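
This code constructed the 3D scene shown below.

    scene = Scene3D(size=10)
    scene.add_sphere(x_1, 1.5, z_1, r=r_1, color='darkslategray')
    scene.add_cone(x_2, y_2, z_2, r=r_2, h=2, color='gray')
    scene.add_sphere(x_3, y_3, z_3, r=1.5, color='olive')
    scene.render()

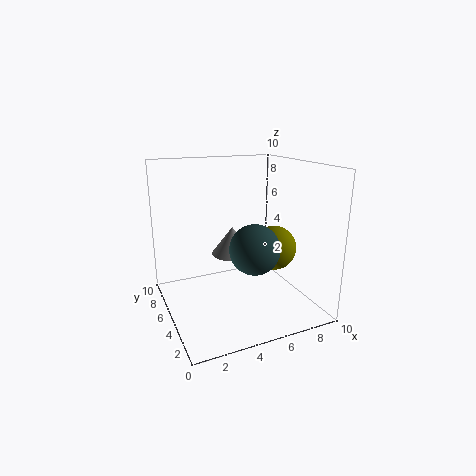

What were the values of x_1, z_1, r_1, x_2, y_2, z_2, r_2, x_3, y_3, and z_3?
x_1 = 4.5
z_1 = 5.5
r_1 = 1.5
x_2 = 5
y_2 = 6
z_2 = 3.5
r_2 = 1.5
x_3 = 7
y_3 = 3.5
z_3 = 4.5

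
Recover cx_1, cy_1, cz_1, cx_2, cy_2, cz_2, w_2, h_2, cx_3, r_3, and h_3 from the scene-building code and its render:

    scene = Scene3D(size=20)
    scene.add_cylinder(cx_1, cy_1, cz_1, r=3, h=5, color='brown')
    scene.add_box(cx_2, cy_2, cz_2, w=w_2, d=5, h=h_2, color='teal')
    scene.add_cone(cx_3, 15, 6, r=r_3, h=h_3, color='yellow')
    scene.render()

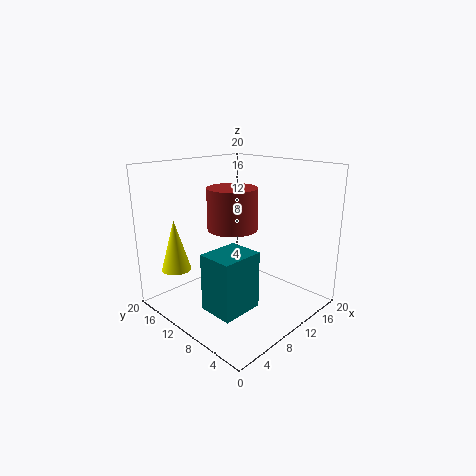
cx_1 = 6, cy_1 = 7, cz_1 = 13, cx_2 = 4, cy_2 = 6, cz_2 = 1, w_2 = 6, h_2 = 8, cx_3 = 3, r_3 = 2, h_3 = 7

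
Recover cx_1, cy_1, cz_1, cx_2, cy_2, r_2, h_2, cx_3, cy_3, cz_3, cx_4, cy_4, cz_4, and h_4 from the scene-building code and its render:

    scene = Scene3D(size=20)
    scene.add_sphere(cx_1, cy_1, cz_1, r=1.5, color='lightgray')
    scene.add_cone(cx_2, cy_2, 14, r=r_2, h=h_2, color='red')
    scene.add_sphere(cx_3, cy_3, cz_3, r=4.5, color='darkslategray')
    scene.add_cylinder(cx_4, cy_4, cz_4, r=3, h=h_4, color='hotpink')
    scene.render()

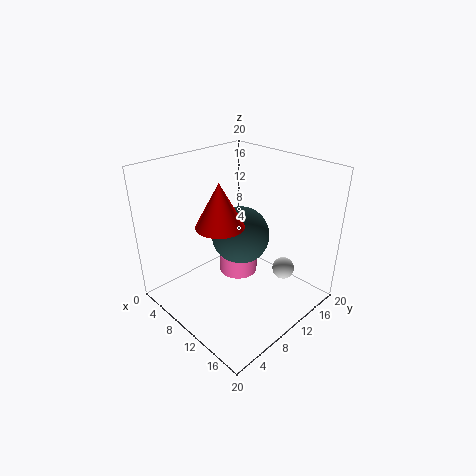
cx_1 = 15.5, cy_1 = 13.5, cz_1 = 6, cx_2 = 11.5, cy_2 = 5.5, r_2 = 3, h_2 = 5.5, cx_3 = 6.5, cy_3 = 14, cz_3 = 7.5, cx_4 = 6.5, cy_4 = 13.5, cz_4 = 1.5, h_4 = 3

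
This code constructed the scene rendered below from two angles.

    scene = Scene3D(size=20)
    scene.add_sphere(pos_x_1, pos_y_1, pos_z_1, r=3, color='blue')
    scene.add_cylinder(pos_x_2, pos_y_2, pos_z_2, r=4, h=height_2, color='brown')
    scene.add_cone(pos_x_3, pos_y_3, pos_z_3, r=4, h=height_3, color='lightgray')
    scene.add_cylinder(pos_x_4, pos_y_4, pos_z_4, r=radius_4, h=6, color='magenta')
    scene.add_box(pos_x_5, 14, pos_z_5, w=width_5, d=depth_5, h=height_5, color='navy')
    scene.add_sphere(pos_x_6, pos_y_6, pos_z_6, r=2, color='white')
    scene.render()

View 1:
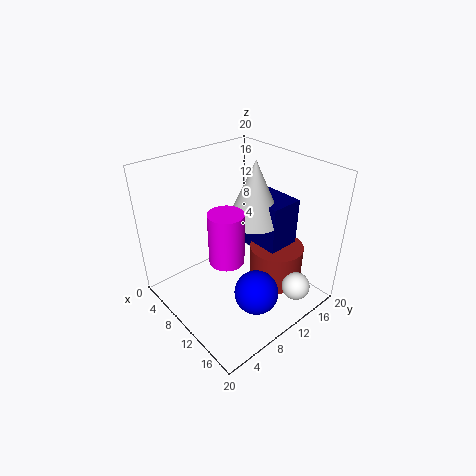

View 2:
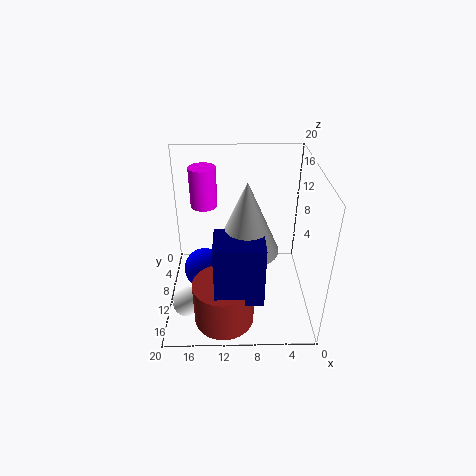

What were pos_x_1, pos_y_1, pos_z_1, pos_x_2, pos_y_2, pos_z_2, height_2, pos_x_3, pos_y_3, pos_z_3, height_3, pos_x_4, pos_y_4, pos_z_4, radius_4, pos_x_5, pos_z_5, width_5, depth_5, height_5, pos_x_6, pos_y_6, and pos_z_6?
pos_x_1 = 15, pos_y_1 = 9, pos_z_1 = 4, pos_x_2 = 12, pos_y_2 = 16, pos_z_2 = 1, height_2 = 6, pos_x_3 = 9, pos_y_3 = 14, pos_z_3 = 11, height_3 = 9, pos_x_4 = 15, pos_y_4 = 4, pos_z_4 = 12, radius_4 = 2, pos_x_5 = 7, pos_z_5 = 6, width_5 = 6, depth_5 = 5, height_5 = 8, pos_x_6 = 17, pos_y_6 = 15, pos_z_6 = 3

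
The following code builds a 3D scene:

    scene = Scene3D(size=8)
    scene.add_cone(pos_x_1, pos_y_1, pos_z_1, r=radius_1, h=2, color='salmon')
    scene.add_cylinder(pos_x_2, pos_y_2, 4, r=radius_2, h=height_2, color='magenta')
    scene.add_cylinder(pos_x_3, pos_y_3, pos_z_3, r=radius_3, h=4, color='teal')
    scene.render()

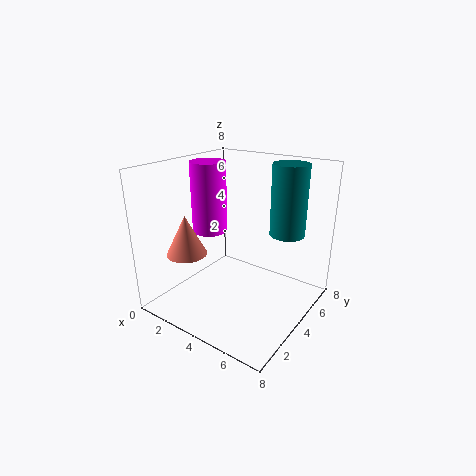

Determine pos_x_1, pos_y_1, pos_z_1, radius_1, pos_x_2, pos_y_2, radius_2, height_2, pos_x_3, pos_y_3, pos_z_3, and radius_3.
pos_x_1 = 3
pos_y_1 = 1
pos_z_1 = 4
radius_1 = 1
pos_x_2 = 2
pos_y_2 = 4
radius_2 = 1
height_2 = 4
pos_x_3 = 6
pos_y_3 = 6
pos_z_3 = 4
radius_3 = 1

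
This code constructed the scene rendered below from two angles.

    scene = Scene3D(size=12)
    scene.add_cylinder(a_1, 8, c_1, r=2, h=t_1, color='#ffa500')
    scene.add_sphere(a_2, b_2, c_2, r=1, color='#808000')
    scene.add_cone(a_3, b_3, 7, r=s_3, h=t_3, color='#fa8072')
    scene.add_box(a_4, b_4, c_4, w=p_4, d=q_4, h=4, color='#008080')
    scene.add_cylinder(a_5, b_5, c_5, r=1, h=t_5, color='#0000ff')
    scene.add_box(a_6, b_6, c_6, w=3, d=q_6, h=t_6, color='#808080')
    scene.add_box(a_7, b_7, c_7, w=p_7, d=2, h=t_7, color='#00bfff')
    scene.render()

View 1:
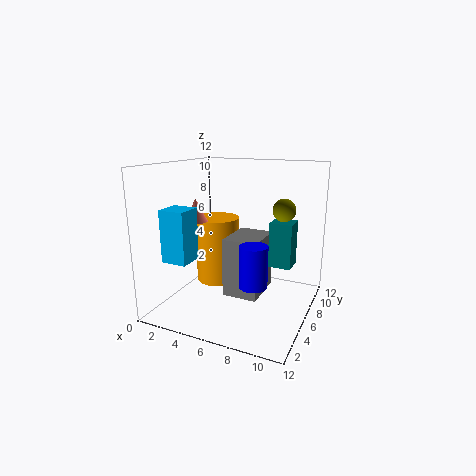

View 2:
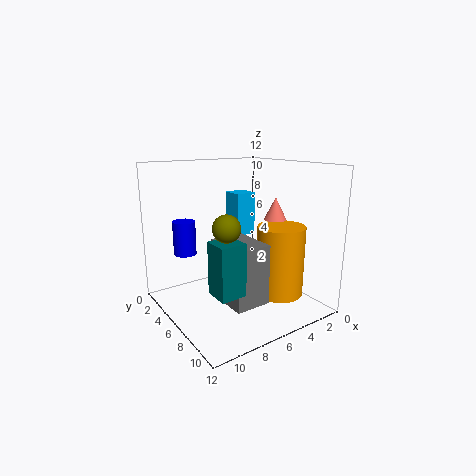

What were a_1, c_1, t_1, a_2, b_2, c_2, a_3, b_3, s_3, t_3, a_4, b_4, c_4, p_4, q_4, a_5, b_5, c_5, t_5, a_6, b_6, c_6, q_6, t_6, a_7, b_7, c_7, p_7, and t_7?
a_1 = 3
c_1 = 1
t_1 = 6
a_2 = 9
b_2 = 9
c_2 = 8
a_3 = 2
b_3 = 6
s_3 = 1
t_3 = 2
a_4 = 8
b_4 = 8
c_4 = 3
p_4 = 2
q_4 = 2
a_5 = 9
b_5 = 2
c_5 = 4
t_5 = 3
a_6 = 5
b_6 = 5
c_6 = 1
q_6 = 4
t_6 = 5
a_7 = 2
b_7 = 1
c_7 = 5
p_7 = 2
t_7 = 4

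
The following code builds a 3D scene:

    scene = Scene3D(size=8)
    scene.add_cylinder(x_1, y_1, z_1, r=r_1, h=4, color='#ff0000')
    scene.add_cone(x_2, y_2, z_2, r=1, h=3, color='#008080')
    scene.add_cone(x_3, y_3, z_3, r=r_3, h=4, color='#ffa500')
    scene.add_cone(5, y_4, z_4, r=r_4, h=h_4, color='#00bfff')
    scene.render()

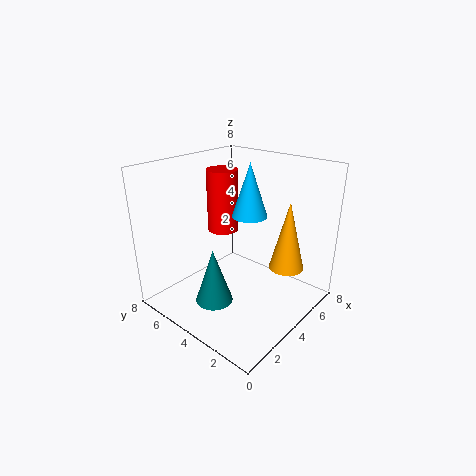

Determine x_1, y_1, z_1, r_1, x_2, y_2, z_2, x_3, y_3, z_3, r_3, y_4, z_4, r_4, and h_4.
x_1 = 6; y_1 = 7; z_1 = 3; r_1 = 1; x_2 = 2; y_2 = 4; z_2 = 1; x_3 = 6; y_3 = 2; z_3 = 2; r_3 = 1; y_4 = 4; z_4 = 5; r_4 = 1; h_4 = 3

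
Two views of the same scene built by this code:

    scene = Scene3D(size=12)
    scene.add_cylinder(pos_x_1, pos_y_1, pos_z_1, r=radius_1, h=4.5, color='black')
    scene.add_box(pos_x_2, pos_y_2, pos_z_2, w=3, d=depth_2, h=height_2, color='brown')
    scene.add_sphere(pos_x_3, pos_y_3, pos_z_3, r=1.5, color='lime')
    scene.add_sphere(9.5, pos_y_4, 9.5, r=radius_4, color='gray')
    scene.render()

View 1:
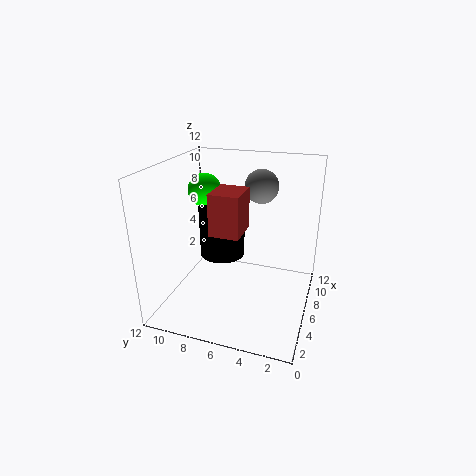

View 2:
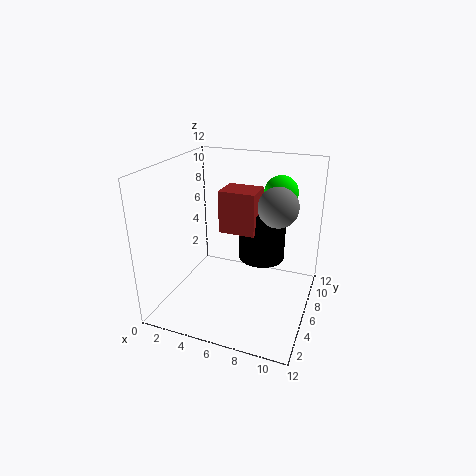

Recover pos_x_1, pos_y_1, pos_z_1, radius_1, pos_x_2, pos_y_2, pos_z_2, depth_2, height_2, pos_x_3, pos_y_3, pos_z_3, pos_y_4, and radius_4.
pos_x_1 = 7.5, pos_y_1 = 8, pos_z_1 = 3.5, radius_1 = 2, pos_x_2 = 4.5, pos_y_2 = 5.5, pos_z_2 = 6.5, depth_2 = 2.5, height_2 = 3.5, pos_x_3 = 8.5, pos_y_3 = 10, pos_z_3 = 9, pos_y_4 = 5, radius_4 = 1.5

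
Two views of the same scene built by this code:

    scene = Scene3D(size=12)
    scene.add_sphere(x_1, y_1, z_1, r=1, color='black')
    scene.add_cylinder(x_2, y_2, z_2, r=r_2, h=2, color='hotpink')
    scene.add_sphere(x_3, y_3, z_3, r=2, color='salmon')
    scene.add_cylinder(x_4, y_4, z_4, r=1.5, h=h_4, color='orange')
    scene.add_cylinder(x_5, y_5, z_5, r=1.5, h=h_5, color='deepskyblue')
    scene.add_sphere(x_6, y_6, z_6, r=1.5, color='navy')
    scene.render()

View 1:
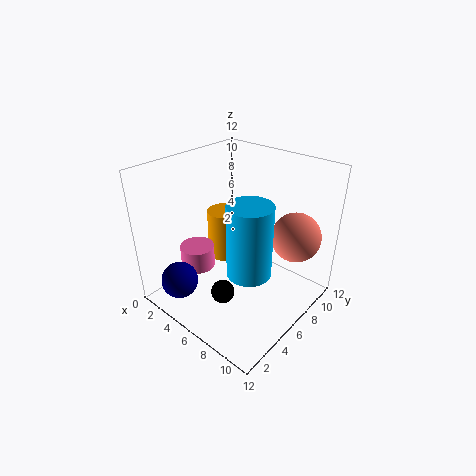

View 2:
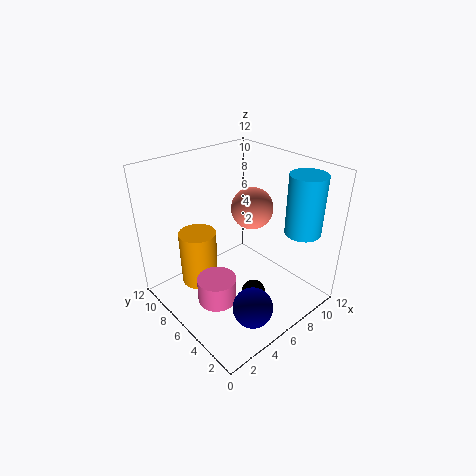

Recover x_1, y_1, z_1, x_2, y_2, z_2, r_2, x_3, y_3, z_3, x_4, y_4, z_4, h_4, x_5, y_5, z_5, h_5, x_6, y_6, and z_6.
x_1 = 6
y_1 = 4
z_1 = 1.5
x_2 = 2.5
y_2 = 4.5
z_2 = 2.5
r_2 = 1.5
x_3 = 10
y_3 = 8.5
z_3 = 6.5
x_4 = 3
y_4 = 7.5
z_4 = 2.5
h_4 = 4.5
x_5 = 10
y_5 = 2.5
z_5 = 6.5
h_5 = 5
x_6 = 3.5
y_6 = 1.5
z_6 = 3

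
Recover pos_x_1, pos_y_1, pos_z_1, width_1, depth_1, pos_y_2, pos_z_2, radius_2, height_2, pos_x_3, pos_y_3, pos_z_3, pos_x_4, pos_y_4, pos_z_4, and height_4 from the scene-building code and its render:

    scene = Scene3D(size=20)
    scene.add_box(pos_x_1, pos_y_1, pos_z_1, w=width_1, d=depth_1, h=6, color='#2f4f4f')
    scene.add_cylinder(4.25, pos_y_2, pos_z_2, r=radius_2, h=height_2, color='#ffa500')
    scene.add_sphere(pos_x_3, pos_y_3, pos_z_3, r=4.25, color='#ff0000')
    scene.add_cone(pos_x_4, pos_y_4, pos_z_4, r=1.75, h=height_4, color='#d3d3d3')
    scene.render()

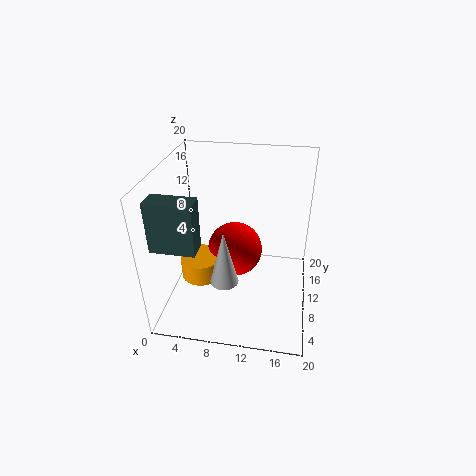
pos_x_1 = 1.75
pos_y_1 = 0.25
pos_z_1 = 13.5
width_1 = 5.25
depth_1 = 2.5
pos_y_2 = 10.5
pos_z_2 = 2.5
radius_2 = 3
height_2 = 3.25
pos_x_3 = 8.75
pos_y_3 = 14.25
pos_z_3 = 5
pos_x_4 = 9.5
pos_y_4 = 3.25
pos_z_4 = 8
height_4 = 7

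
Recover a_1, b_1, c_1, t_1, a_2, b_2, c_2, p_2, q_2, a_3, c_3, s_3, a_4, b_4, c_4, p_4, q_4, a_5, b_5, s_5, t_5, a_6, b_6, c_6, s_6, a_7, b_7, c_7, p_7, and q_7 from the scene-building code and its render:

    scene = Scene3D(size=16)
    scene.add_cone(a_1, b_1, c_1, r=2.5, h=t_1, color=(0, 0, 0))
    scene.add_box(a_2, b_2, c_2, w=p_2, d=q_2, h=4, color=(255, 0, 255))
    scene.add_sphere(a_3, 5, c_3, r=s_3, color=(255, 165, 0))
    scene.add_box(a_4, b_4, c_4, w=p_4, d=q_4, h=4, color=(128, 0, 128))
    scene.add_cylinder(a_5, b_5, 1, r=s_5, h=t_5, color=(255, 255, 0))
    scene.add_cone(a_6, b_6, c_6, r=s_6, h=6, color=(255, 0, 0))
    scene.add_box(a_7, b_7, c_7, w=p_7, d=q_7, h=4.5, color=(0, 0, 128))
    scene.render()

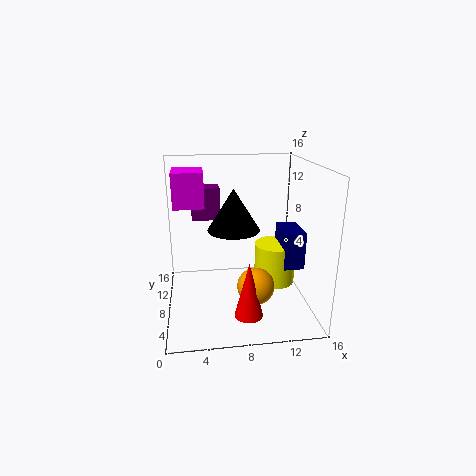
a_1 = 7
b_1 = 4
c_1 = 10.5
t_1 = 4
a_2 = 1
b_2 = 9.5
c_2 = 11
p_2 = 3.5
q_2 = 4
a_3 = 9.5
c_3 = 3.5
s_3 = 2
a_4 = 3
b_4 = 13
c_4 = 8.5
p_4 = 3.5
q_4 = 2.5
a_5 = 13
b_5 = 10.5
s_5 = 2.5
t_5 = 5
a_6 = 8.5
b_6 = 3.5
c_6 = 1
s_6 = 1.5
a_7 = 13.5
b_7 = 8
c_7 = 3.5
p_7 = 2.5
q_7 = 4.5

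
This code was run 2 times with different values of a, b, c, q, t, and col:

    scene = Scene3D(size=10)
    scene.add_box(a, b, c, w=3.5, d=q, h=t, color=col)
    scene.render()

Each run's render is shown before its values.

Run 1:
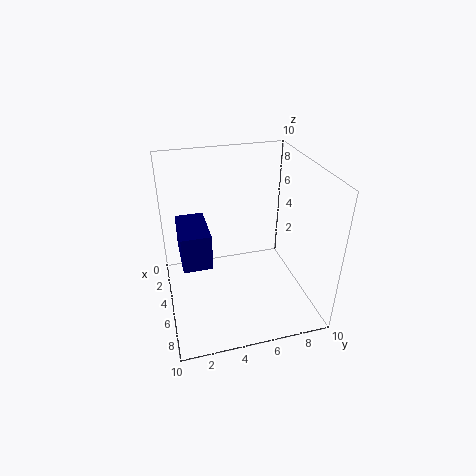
a = 2.5; b = 1; c = 3.5; q = 2; t = 2.5; col = 'navy'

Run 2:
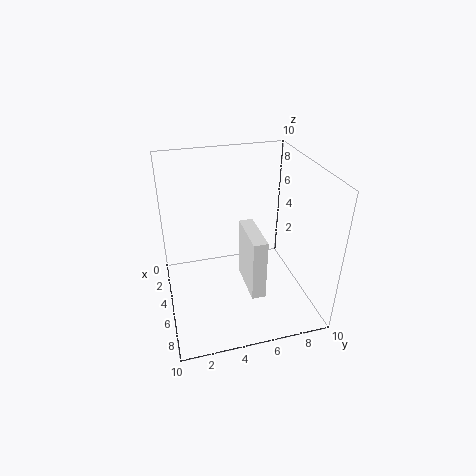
a = 3.5; b = 5.5; c = 1; q = 1; t = 4.5; col = 'white'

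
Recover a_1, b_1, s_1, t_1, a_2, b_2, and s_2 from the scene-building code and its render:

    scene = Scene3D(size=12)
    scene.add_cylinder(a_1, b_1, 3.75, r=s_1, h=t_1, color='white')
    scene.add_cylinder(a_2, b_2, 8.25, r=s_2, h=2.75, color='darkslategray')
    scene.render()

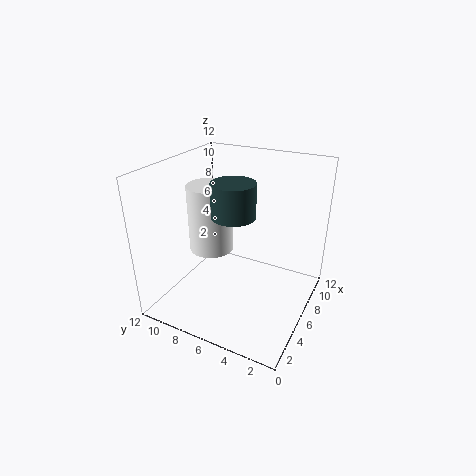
a_1 = 7; b_1 = 9.25; s_1 = 2; t_1 = 6; a_2 = 5.25; b_2 = 6; s_2 = 1.75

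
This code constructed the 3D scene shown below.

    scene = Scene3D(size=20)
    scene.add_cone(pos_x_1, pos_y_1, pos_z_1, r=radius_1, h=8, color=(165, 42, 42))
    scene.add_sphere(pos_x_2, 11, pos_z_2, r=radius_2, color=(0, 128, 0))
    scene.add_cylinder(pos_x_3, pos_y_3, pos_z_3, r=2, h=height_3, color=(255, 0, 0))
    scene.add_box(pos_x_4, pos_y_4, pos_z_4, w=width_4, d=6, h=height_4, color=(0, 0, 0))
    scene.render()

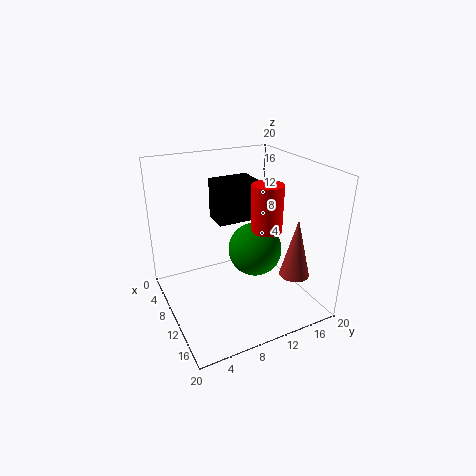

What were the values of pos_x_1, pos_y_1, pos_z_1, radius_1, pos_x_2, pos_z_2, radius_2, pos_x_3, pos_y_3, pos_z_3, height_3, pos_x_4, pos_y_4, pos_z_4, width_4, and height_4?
pos_x_1 = 16, pos_y_1 = 15.5, pos_z_1 = 6, radius_1 = 2, pos_x_2 = 13, pos_z_2 = 9.5, radius_2 = 3.5, pos_x_3 = 14, pos_y_3 = 12, pos_z_3 = 12.5, height_3 = 6, pos_x_4 = 3.5, pos_y_4 = 8.5, pos_z_4 = 11, width_4 = 4, height_4 = 6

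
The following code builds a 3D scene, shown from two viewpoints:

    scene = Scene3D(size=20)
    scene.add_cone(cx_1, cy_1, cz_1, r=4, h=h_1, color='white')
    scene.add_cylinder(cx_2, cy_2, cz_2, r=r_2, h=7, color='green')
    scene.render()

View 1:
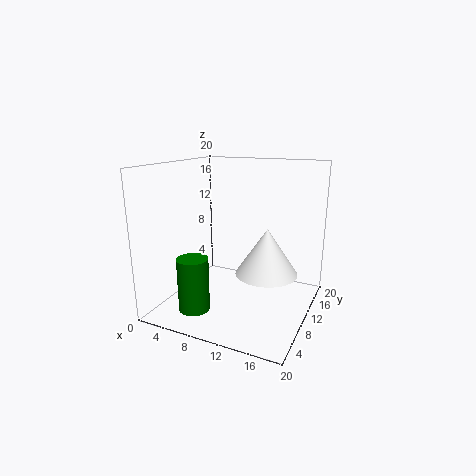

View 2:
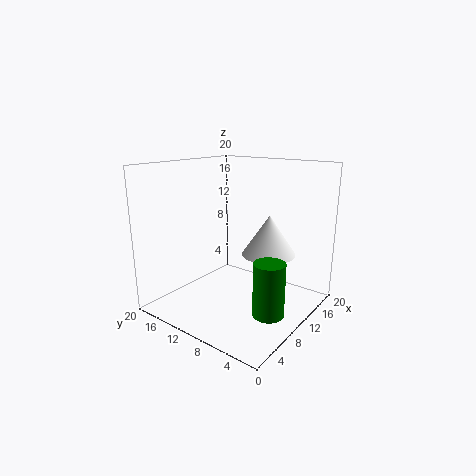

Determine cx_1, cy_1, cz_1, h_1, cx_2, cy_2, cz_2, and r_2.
cx_1 = 15
cy_1 = 8
cz_1 = 6.5
h_1 = 6
cx_2 = 7
cy_2 = 3
cz_2 = 2
r_2 = 2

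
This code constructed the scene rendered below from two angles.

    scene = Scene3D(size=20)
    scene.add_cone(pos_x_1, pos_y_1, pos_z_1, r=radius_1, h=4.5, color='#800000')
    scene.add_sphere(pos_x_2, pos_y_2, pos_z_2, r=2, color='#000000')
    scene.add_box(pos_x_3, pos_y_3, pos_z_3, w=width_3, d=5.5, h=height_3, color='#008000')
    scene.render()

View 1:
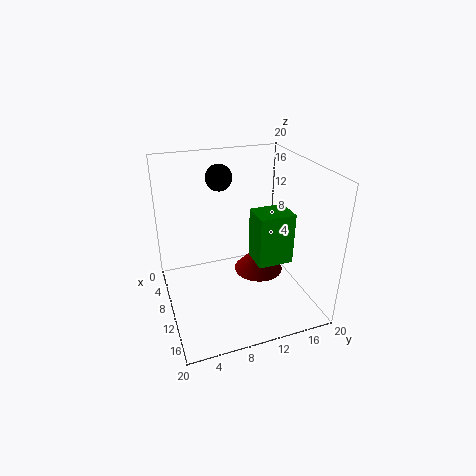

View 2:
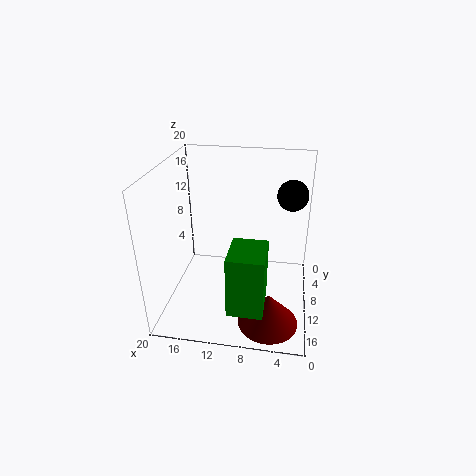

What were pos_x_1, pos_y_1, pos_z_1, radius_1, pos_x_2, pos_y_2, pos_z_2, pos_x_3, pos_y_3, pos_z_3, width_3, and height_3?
pos_x_1 = 5; pos_y_1 = 15.5; pos_z_1 = 0.5; radius_1 = 4; pos_x_2 = 3; pos_y_2 = 9.5; pos_z_2 = 16.5; pos_x_3 = 5.5; pos_y_3 = 13.5; pos_z_3 = 4; width_3 = 4.5; height_3 = 8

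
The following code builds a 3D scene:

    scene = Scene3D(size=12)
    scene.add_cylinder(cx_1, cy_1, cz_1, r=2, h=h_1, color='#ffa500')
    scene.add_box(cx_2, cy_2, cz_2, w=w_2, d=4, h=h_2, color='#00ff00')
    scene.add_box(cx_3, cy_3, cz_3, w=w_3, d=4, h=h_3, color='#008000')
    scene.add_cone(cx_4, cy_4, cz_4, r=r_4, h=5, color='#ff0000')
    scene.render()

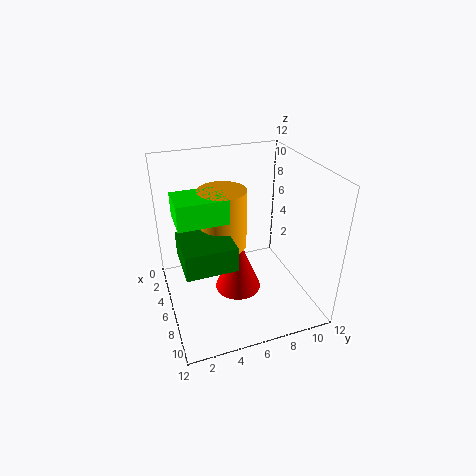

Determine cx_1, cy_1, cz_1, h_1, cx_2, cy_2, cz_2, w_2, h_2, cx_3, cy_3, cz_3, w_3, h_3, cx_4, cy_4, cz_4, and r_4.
cx_1 = 5, cy_1 = 5, cz_1 = 5, h_1 = 5, cx_2 = 4, cy_2 = 1, cz_2 = 8, w_2 = 3, h_2 = 2, cx_3 = 5, cy_3 = 1, cz_3 = 5, w_3 = 4, h_3 = 2, cx_4 = 6, cy_4 = 6, cz_4 = 1, r_4 = 2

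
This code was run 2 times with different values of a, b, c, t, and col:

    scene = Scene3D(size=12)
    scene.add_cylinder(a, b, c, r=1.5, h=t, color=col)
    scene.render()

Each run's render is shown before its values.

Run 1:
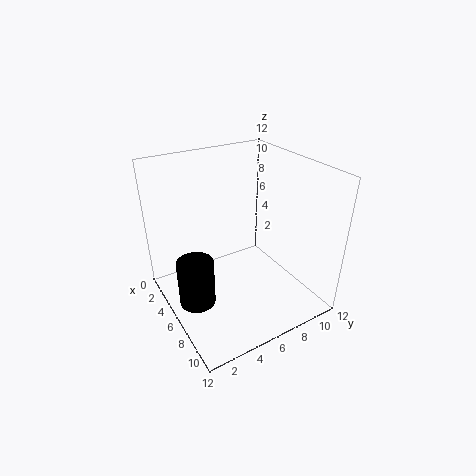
a = 6; b = 2; c = 1; t = 4; col = 'black'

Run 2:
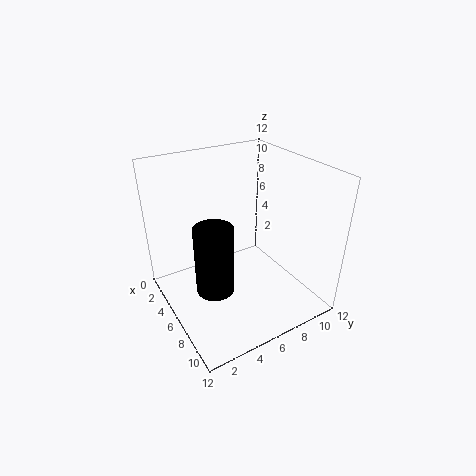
a = 7.5; b = 3; c = 3; t = 5.5; col = 'black'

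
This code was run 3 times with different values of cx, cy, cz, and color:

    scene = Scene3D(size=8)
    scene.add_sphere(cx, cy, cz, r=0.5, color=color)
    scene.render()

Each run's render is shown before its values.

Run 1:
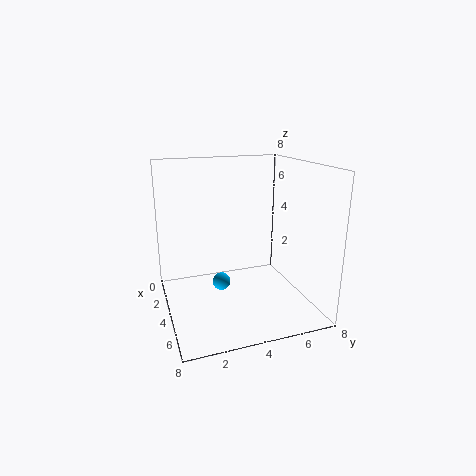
cx = 4; cy = 3; cz = 1.5; color = 'deepskyblue'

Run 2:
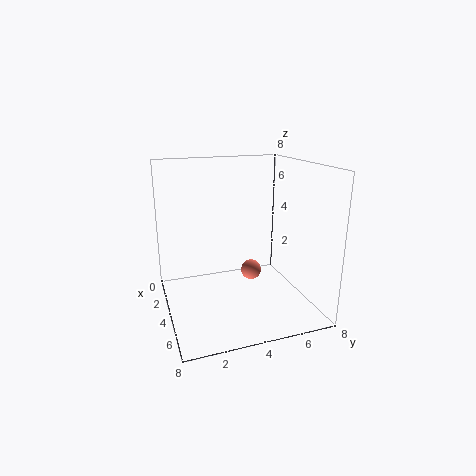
cx = 6; cy = 4; cz = 3; color = 'salmon'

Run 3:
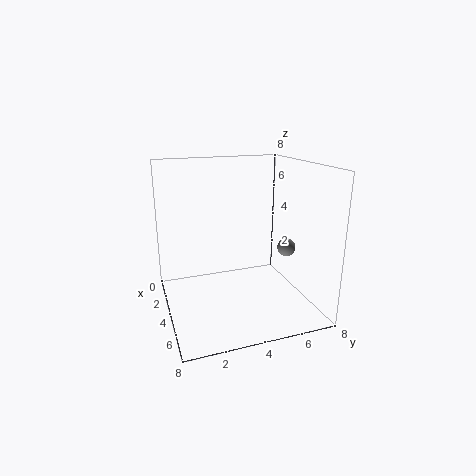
cx = 5; cy = 6.5; cz = 3.5; color = 'gray'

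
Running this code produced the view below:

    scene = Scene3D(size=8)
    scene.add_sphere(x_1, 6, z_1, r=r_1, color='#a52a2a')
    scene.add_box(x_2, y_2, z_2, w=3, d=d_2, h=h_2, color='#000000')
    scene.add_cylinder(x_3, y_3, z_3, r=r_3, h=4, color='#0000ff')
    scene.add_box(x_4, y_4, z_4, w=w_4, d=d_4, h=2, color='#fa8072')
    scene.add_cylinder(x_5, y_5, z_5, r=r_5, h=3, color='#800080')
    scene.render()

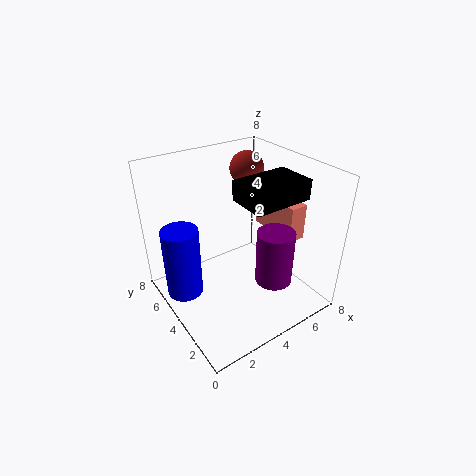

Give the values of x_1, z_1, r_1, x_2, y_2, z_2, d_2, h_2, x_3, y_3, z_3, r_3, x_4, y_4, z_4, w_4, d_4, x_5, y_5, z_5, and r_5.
x_1 = 6, z_1 = 7, r_1 = 1, x_2 = 3, y_2 = 1, z_2 = 7, d_2 = 2, h_2 = 1, x_3 = 1, y_3 = 5, z_3 = 1, r_3 = 1, x_4 = 6, y_4 = 2, z_4 = 4, w_4 = 1, d_4 = 3, x_5 = 5, y_5 = 2, z_5 = 2, r_5 = 1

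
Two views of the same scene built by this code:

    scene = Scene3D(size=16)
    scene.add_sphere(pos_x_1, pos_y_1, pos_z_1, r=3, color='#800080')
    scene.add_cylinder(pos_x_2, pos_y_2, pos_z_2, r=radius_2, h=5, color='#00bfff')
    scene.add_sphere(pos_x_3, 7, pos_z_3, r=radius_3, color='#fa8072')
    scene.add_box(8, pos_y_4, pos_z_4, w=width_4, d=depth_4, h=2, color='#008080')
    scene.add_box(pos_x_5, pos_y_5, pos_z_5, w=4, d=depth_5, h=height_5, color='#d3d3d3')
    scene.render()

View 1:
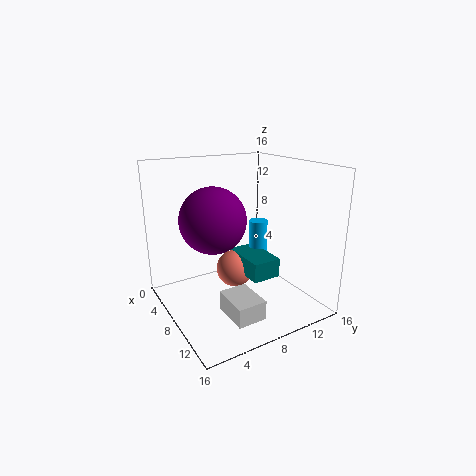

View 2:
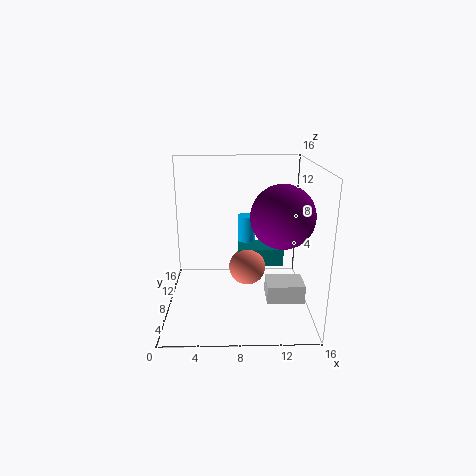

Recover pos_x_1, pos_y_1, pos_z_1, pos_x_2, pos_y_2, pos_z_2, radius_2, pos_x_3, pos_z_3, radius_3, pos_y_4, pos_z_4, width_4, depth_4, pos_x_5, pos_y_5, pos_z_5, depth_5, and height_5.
pos_x_1 = 12
pos_y_1 = 3
pos_z_1 = 12
pos_x_2 = 9
pos_y_2 = 10
pos_z_2 = 5
radius_2 = 1
pos_x_3 = 9
pos_z_3 = 5
radius_3 = 2
pos_y_4 = 7
pos_z_4 = 5
width_4 = 5
depth_4 = 3
pos_x_5 = 11
pos_y_5 = 4
pos_z_5 = 2
depth_5 = 3
height_5 = 2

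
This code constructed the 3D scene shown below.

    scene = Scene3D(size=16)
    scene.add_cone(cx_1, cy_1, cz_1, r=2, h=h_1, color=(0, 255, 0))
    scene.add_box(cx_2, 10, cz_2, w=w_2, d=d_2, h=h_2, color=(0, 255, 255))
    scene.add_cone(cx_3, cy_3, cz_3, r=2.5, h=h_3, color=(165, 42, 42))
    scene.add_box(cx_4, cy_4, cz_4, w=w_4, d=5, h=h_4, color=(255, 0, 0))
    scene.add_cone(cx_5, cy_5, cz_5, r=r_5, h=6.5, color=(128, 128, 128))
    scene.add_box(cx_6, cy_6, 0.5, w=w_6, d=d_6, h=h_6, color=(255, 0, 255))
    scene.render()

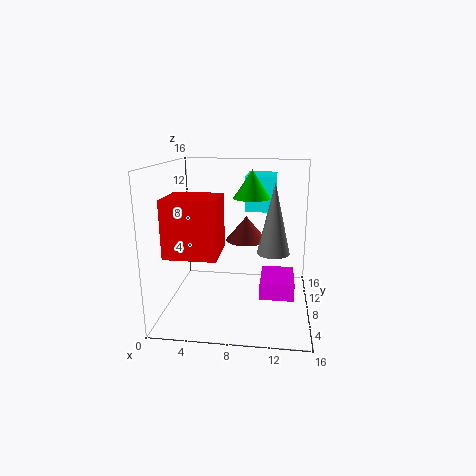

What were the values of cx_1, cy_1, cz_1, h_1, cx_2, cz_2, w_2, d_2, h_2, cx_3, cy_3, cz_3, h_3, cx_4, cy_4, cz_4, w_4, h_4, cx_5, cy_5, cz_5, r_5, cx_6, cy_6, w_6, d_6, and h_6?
cx_1 = 9.5, cy_1 = 8, cz_1 = 12.5, h_1 = 3, cx_2 = 8.5, cz_2 = 10.5, w_2 = 3.5, d_2 = 5.5, h_2 = 4, cx_3 = 8.5, cy_3 = 12, cz_3 = 6.5, h_3 = 3, cx_4 = 1, cy_4 = 3, cz_4 = 7, w_4 = 5.5, h_4 = 6, cx_5 = 12, cy_5 = 2.5, cz_5 = 8.5, r_5 = 1.5, cx_6 = 10.5, cy_6 = 8, w_6 = 4, d_6 = 5.5, h_6 = 2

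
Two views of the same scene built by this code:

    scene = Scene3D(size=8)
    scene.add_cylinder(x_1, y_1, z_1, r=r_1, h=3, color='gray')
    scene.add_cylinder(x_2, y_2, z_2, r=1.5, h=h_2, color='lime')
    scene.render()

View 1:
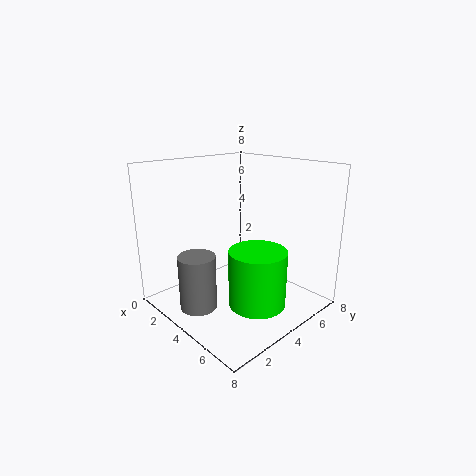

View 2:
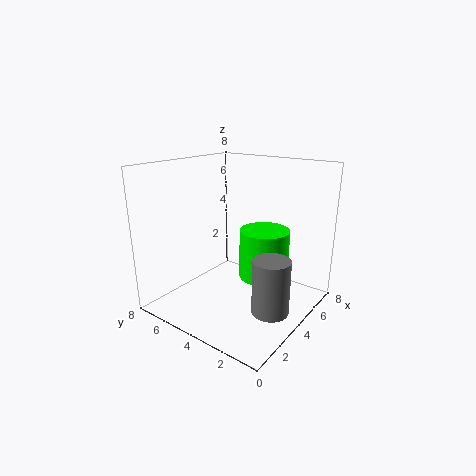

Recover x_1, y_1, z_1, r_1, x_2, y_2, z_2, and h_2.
x_1 = 3.5; y_1 = 1.5; z_1 = 0.5; r_1 = 1; x_2 = 6; y_2 = 3.5; z_2 = 1; h_2 = 3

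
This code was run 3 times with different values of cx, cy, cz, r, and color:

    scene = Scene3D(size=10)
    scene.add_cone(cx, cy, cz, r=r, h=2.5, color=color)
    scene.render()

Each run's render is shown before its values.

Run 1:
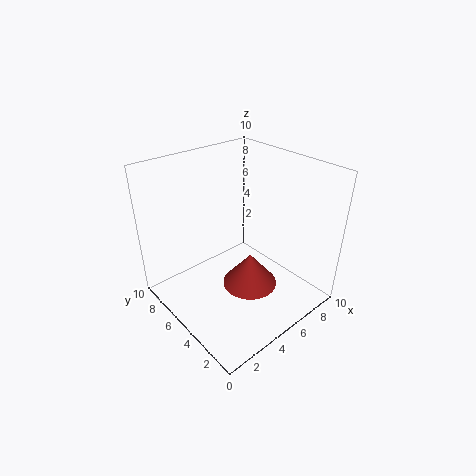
cx = 5.75; cy = 4.5; cz = 1; r = 2; color = 'brown'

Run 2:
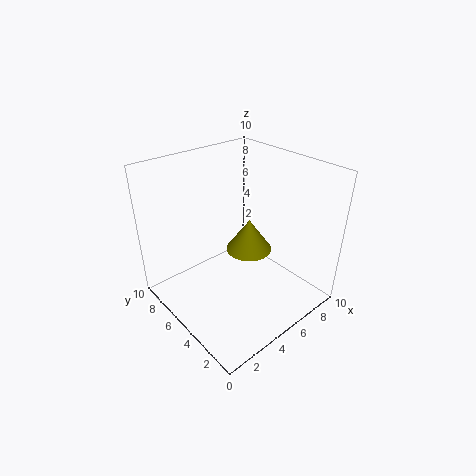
cx = 7; cy = 6; cz = 2.75; r = 1.75; color = 'olive'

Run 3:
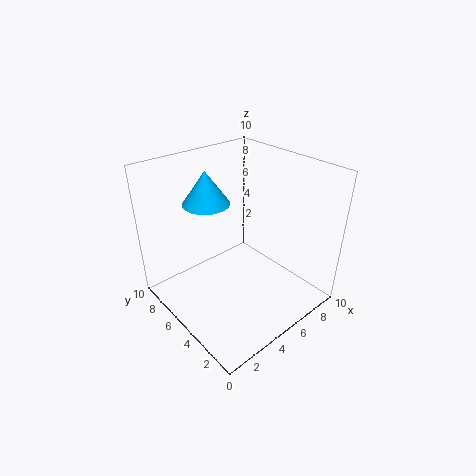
cx = 4.75; cy = 8.25; cz = 6.5; r = 1.75; color = 'deepskyblue'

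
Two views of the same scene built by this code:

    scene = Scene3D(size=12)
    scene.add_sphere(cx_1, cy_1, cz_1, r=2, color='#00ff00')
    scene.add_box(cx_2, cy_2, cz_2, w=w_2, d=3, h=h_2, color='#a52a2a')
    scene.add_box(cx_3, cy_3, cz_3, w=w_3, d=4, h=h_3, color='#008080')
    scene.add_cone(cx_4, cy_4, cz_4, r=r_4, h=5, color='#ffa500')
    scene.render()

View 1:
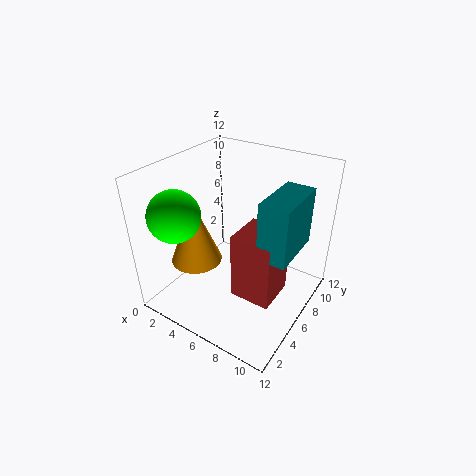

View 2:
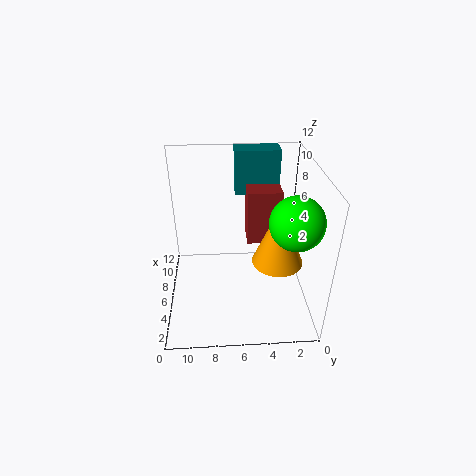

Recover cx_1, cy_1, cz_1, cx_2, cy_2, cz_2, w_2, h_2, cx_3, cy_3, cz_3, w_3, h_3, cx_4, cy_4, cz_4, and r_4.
cx_1 = 3
cy_1 = 2
cz_1 = 9
cx_2 = 8
cy_2 = 2
cz_2 = 4
w_2 = 3
h_2 = 5
cx_3 = 10
cy_3 = 2
cz_3 = 8
w_3 = 2
h_3 = 4
cx_4 = 4
cy_4 = 3
cz_4 = 5
r_4 = 2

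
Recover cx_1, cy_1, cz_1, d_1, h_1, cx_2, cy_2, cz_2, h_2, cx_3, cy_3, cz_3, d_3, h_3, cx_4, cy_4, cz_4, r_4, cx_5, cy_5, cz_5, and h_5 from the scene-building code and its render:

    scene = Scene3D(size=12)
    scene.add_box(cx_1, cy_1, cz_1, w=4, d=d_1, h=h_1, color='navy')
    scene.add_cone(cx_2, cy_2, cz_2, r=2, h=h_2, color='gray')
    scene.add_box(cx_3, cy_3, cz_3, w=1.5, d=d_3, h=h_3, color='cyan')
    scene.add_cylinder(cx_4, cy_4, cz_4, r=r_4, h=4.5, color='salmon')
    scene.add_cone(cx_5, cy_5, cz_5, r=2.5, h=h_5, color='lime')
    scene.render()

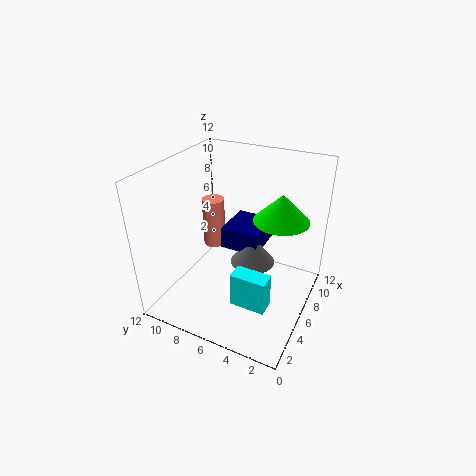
cx_1 = 7.5
cy_1 = 5
cz_1 = 3.5
d_1 = 3.5
h_1 = 2
cx_2 = 8
cy_2 = 5.5
cz_2 = 2.5
h_2 = 2.5
cx_3 = 3.5
cy_3 = 2.5
cz_3 = 1
d_3 = 3
h_3 = 3
cx_4 = 8
cy_4 = 9.5
cz_4 = 3.5
r_4 = 1
cx_5 = 9.5
cy_5 = 3.5
cz_5 = 6.5
h_5 = 2.5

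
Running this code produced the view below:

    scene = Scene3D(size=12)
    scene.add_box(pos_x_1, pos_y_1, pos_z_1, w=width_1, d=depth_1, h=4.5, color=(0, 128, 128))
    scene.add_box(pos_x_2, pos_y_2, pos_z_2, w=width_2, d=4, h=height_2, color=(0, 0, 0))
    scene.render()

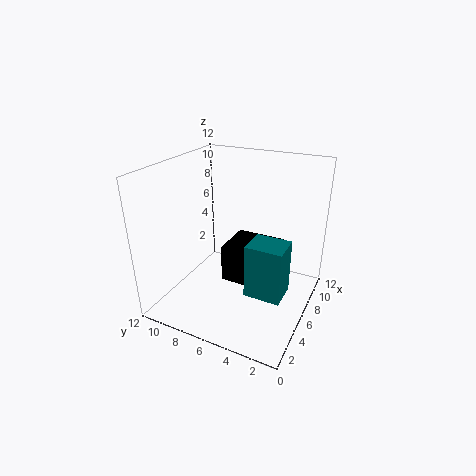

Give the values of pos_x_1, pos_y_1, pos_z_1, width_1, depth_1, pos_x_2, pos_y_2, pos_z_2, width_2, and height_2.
pos_x_1 = 4; pos_y_1 = 1.5; pos_z_1 = 2; width_1 = 2.5; depth_1 = 3; pos_x_2 = 4; pos_y_2 = 2.5; pos_z_2 = 3; width_2 = 3.5; height_2 = 3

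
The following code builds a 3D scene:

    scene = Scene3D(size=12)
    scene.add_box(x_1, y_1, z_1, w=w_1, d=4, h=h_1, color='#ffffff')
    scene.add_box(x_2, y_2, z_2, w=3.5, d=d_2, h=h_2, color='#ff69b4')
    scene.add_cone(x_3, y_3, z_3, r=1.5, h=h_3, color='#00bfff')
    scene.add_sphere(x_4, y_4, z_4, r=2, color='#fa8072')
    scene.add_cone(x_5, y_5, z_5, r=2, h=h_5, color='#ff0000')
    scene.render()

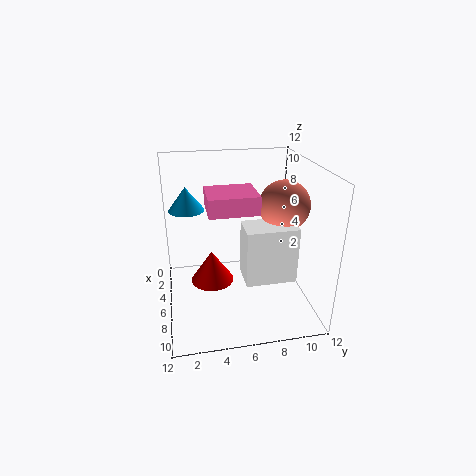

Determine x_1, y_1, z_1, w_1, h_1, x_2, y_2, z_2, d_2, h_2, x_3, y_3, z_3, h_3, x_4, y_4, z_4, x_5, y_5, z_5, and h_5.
x_1 = 7, y_1 = 6, z_1 = 3.5, w_1 = 2.5, h_1 = 4.5, x_2 = 4, y_2 = 3.5, z_2 = 8.5, d_2 = 4, h_2 = 1.5, x_3 = 4, y_3 = 2, z_3 = 8, h_3 = 2, x_4 = 7, y_4 = 9.5, z_4 = 9, x_5 = 3.5, y_5 = 4, z_5 = 0.5, h_5 = 3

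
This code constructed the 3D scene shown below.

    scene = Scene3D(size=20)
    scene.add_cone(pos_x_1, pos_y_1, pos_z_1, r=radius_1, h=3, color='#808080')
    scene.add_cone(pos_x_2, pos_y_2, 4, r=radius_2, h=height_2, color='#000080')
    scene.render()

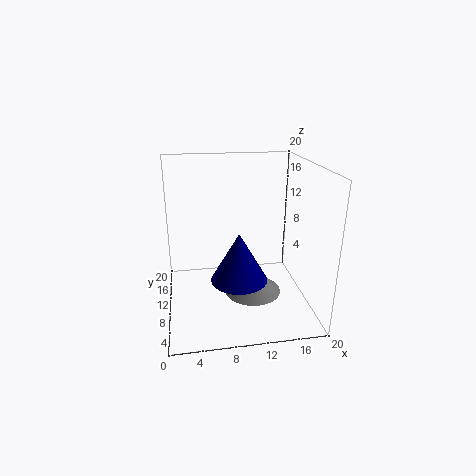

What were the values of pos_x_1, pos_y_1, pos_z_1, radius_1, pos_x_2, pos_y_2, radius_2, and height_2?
pos_x_1 = 12
pos_y_1 = 9
pos_z_1 = 2
radius_1 = 4
pos_x_2 = 10
pos_y_2 = 9
radius_2 = 4
height_2 = 7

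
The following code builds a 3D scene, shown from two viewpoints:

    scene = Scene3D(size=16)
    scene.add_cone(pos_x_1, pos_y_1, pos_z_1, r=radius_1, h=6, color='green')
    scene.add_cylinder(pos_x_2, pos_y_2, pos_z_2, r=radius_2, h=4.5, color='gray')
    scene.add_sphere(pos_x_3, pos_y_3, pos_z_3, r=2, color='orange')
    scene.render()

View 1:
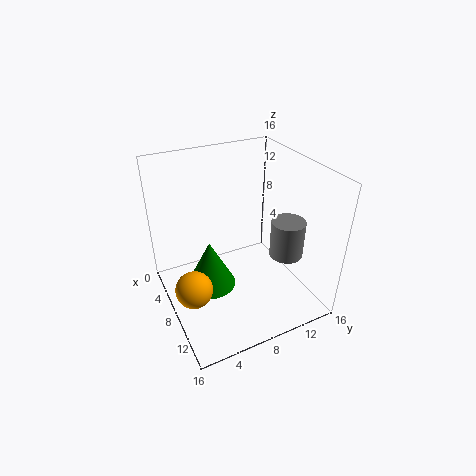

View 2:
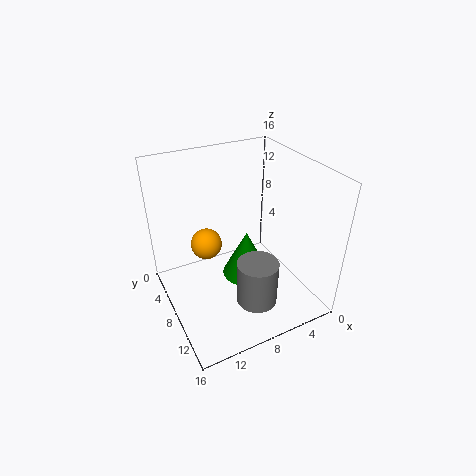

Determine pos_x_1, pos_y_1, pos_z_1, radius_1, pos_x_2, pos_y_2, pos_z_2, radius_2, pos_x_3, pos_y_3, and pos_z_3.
pos_x_1 = 5.5; pos_y_1 = 5.5; pos_z_1 = 0.5; radius_1 = 3; pos_x_2 = 9; pos_y_2 = 14; pos_z_2 = 4.5; radius_2 = 2; pos_x_3 = 9.5; pos_y_3 = 2; pos_z_3 = 4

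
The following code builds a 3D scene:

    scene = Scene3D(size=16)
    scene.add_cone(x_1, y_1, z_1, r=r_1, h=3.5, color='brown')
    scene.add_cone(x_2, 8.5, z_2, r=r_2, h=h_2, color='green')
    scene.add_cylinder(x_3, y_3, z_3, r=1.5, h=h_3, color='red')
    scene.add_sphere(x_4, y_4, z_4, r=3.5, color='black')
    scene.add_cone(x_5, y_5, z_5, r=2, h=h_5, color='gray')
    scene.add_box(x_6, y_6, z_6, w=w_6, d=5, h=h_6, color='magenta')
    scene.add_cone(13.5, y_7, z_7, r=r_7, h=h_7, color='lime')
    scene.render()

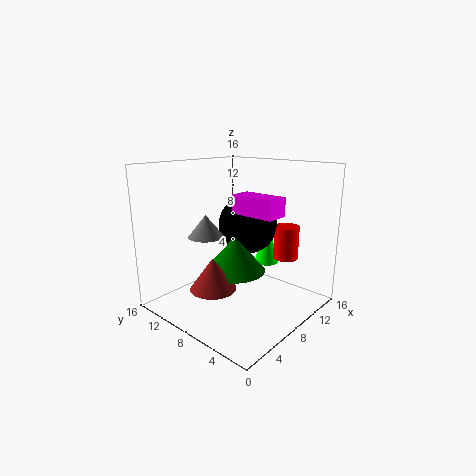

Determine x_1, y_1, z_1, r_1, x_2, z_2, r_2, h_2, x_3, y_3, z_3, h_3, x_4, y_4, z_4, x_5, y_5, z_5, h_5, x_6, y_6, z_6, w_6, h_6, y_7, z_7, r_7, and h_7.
x_1 = 4.5; y_1 = 8.5; z_1 = 3; r_1 = 2.5; x_2 = 8; z_2 = 4; r_2 = 3.5; h_2 = 4; x_3 = 14; y_3 = 5.5; z_3 = 4.5; h_3 = 4; x_4 = 11.5; y_4 = 9.5; z_4 = 8.5; x_5 = 6; y_5 = 11; z_5 = 8; h_5 = 2.5; x_6 = 7; y_6 = 3; z_6 = 11; w_6 = 2.5; h_6 = 2; y_7 = 8; z_7 = 3.5; r_7 = 1.5; h_7 = 5.5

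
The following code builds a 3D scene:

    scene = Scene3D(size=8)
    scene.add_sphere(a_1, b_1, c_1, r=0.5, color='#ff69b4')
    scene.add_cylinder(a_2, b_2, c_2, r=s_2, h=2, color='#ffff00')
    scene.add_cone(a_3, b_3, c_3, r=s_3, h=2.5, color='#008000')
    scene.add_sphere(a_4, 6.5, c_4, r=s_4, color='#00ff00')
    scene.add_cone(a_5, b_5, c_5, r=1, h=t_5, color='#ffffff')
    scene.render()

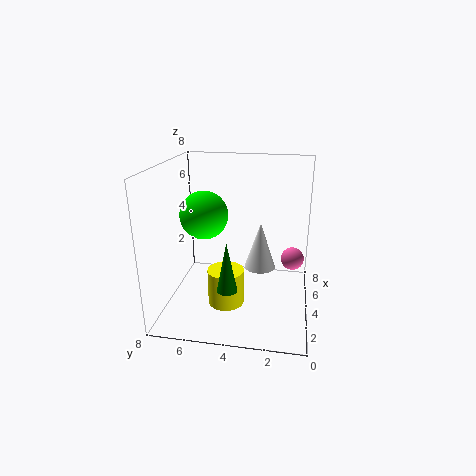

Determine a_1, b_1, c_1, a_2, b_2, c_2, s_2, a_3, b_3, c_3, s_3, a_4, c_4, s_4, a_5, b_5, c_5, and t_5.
a_1 = 1, b_1 = 1, c_1 = 4.5, a_2 = 3, b_2 = 4.5, c_2 = 0.5, s_2 = 1, a_3 = 1, b_3 = 4, c_3 = 2.5, s_3 = 0.5, a_4 = 6, c_4 = 4.5, s_4 = 1.5, a_5 = 6.5, b_5 = 3, c_5 = 1, t_5 = 3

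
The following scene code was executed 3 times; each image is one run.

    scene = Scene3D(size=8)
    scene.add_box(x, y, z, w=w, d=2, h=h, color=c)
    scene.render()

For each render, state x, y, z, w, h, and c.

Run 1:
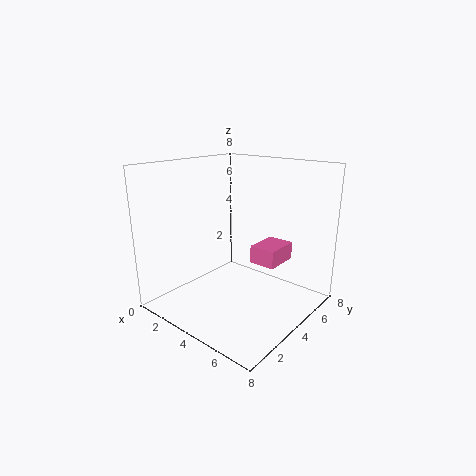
x = 4.5; y = 4.5; z = 2.5; w = 1.5; h = 1; c = 'hotpink'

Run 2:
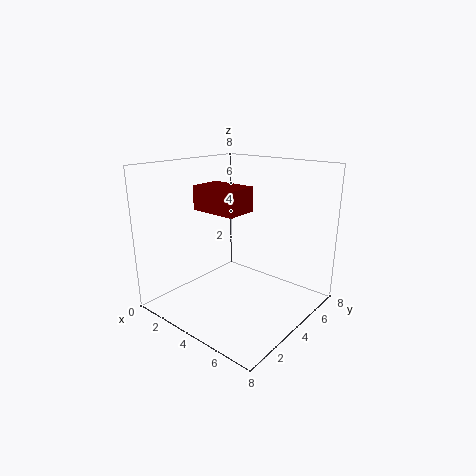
x = 0.5; y = 4; z = 5; w = 3; h = 1.5; c = 'maroon'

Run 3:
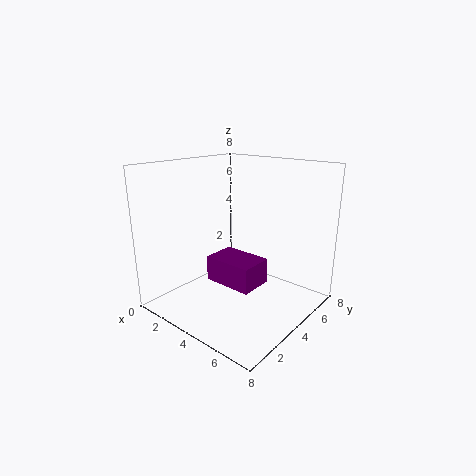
x = 2; y = 3.5; z = 1; w = 3; h = 1.5; c = 'purple'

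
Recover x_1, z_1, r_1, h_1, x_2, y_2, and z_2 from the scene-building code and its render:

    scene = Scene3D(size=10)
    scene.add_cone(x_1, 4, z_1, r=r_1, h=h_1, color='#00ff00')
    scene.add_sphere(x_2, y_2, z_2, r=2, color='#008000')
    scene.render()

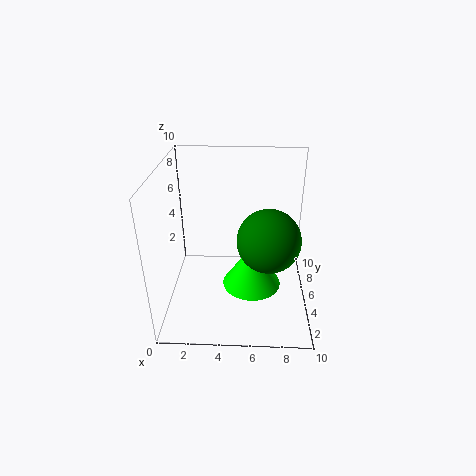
x_1 = 6, z_1 = 2, r_1 = 2, h_1 = 3, x_2 = 7, y_2 = 3, z_2 = 6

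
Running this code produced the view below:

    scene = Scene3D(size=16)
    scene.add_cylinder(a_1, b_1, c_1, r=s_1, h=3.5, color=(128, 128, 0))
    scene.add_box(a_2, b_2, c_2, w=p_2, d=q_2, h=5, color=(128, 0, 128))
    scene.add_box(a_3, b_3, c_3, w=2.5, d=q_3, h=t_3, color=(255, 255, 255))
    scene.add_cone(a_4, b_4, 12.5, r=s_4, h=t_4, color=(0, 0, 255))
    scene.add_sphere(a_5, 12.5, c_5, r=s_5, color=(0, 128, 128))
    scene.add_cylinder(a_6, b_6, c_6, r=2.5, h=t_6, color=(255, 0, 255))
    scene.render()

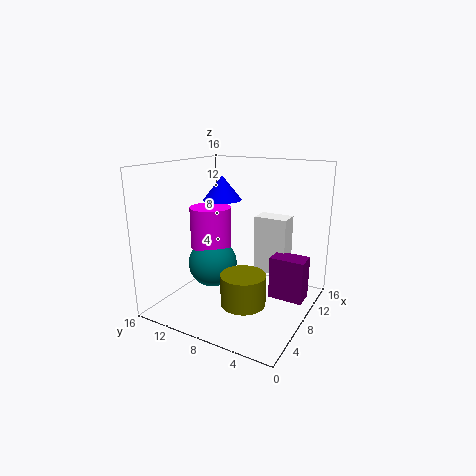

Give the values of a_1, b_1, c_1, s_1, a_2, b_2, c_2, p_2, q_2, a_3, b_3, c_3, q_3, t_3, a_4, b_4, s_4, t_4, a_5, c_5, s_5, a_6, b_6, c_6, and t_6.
a_1 = 6.5
b_1 = 6.5
c_1 = 1
s_1 = 2.5
a_2 = 10
b_2 = 1
c_2 = 0.5
p_2 = 2.5
q_2 = 4
a_3 = 12
b_3 = 4
c_3 = 2.5
q_3 = 4
t_3 = 7
a_4 = 6.5
b_4 = 9
s_4 = 2
t_4 = 2.5
a_5 = 9.5
c_5 = 3.5
s_5 = 3
a_6 = 10
b_6 = 13
c_6 = 5.5
t_6 = 5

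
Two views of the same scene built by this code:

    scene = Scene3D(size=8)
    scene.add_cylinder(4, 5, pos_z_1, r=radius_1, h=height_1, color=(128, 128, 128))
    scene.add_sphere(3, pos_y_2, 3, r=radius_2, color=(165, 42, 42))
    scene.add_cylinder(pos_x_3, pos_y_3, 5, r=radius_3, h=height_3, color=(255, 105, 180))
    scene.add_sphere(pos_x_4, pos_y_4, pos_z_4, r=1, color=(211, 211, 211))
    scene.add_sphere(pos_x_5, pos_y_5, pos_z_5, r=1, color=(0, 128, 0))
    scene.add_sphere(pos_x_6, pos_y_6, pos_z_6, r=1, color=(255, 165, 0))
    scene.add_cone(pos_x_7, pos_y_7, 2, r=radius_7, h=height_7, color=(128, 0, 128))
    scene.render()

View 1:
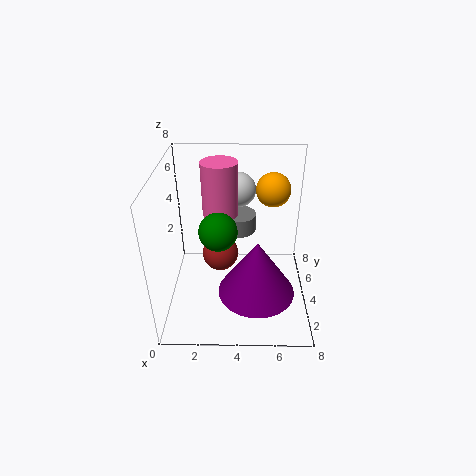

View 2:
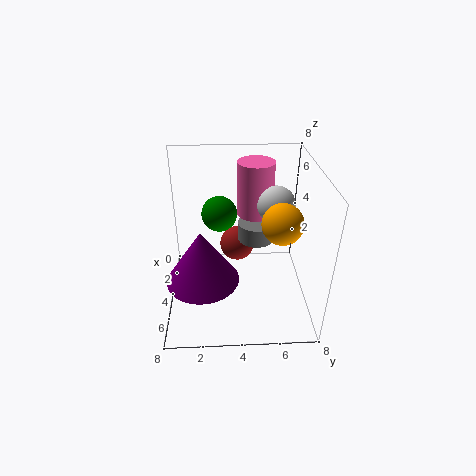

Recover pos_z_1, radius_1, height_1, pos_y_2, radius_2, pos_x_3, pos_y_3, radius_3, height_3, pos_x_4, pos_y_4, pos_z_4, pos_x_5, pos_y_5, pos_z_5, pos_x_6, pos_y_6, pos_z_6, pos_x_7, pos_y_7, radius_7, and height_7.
pos_z_1 = 4; radius_1 = 1; height_1 = 1; pos_y_2 = 4; radius_2 = 1; pos_x_3 = 3; pos_y_3 = 5; radius_3 = 1; height_3 = 3; pos_x_4 = 4; pos_y_4 = 6; pos_z_4 = 6; pos_x_5 = 3; pos_y_5 = 3; pos_z_5 = 5; pos_x_6 = 6; pos_y_6 = 6; pos_z_6 = 6; pos_x_7 = 5; pos_y_7 = 2; radius_7 = 2; height_7 = 3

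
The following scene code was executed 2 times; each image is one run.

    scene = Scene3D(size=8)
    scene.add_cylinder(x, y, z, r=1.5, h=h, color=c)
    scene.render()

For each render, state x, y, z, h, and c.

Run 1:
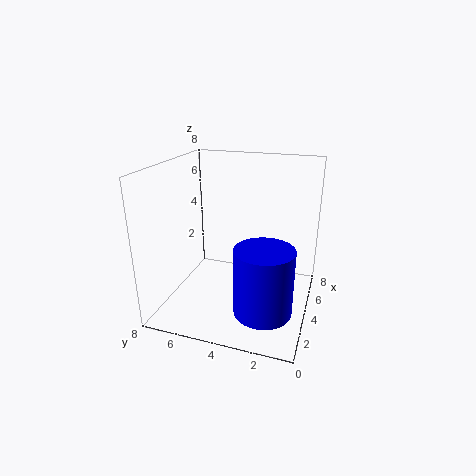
x = 2
y = 2
z = 1
h = 3.5
c = 'blue'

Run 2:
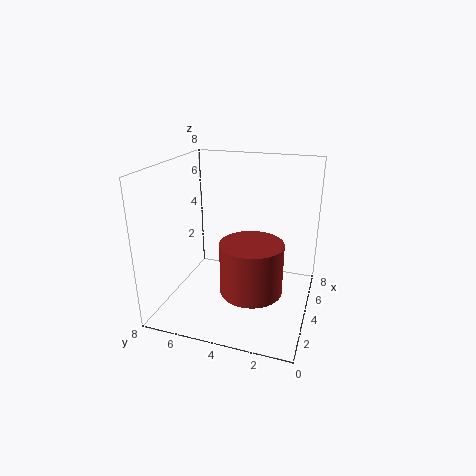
x = 1.5
y = 2.5
z = 2.5
h = 2.5
c = 'brown'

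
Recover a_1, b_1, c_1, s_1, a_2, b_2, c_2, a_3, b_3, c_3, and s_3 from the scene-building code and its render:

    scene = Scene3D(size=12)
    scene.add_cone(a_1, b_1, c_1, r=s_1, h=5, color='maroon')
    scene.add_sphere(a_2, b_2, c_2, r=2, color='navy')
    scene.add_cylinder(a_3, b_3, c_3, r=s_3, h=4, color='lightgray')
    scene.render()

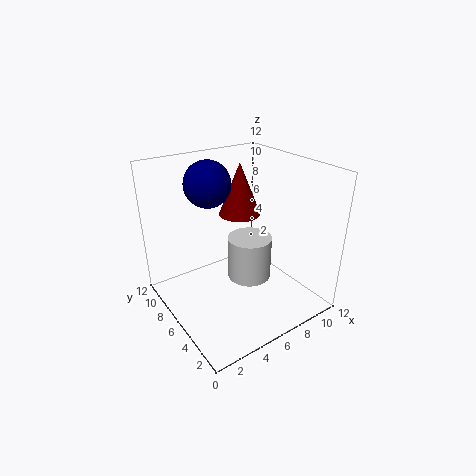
a_1 = 9
b_1 = 10
c_1 = 6
s_1 = 2
a_2 = 5
b_2 = 9
c_2 = 10
a_3 = 8
b_3 = 7
c_3 = 1
s_3 = 2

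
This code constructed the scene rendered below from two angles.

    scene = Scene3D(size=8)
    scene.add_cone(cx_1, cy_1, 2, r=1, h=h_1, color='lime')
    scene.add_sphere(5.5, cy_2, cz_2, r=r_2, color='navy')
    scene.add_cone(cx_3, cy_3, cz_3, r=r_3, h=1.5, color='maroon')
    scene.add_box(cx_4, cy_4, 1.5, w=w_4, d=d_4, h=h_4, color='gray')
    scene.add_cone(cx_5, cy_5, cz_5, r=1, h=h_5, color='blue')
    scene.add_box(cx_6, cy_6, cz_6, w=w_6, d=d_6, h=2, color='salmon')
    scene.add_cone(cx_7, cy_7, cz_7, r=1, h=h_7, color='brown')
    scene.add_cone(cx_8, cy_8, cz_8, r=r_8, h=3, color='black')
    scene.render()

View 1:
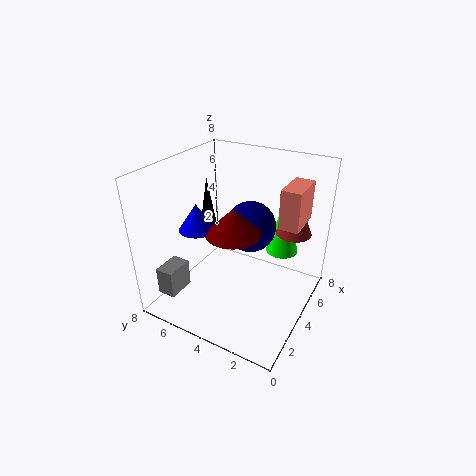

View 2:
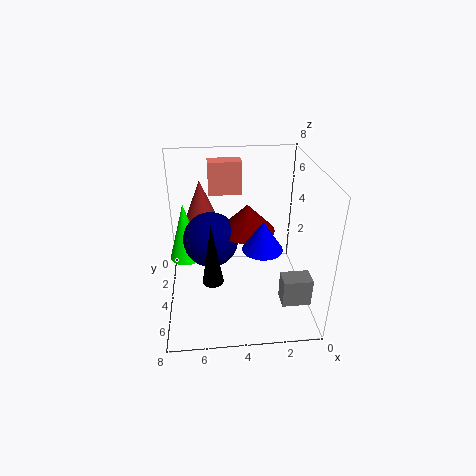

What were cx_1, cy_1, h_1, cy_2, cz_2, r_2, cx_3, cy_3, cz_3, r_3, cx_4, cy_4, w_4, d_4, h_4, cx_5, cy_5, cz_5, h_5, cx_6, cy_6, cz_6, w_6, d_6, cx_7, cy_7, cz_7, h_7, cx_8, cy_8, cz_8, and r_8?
cx_1 = 7
cy_1 = 2.5
h_1 = 3.5
cy_2 = 4
cz_2 = 4
r_2 = 1.5
cx_3 = 3.5
cy_3 = 4
cz_3 = 4.5
r_3 = 1.5
cx_4 = 0.5
cy_4 = 6
w_4 = 1.5
d_4 = 1
h_4 = 1.5
cx_5 = 3
cy_5 = 6
cz_5 = 4.5
h_5 = 1.5
cx_6 = 3.5
cy_6 = 0.5
cz_6 = 5.5
w_6 = 2
d_6 = 1
cx_7 = 6
cy_7 = 1.5
cz_7 = 4
h_7 = 2.5
cx_8 = 5.5
cy_8 = 7
cz_8 = 3.5
r_8 = 0.5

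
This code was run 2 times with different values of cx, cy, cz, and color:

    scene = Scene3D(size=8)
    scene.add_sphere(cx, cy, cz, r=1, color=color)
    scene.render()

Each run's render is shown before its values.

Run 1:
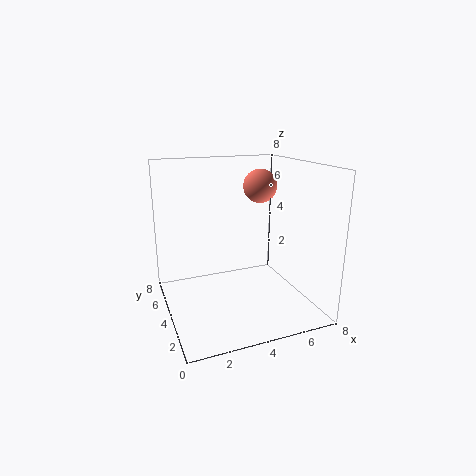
cx = 6, cy = 5.5, cz = 6.5, color = 'salmon'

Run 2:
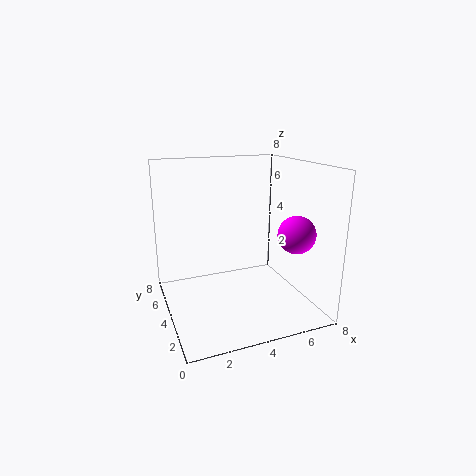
cx = 6.5, cy = 2, cz = 4.5, color = 'magenta'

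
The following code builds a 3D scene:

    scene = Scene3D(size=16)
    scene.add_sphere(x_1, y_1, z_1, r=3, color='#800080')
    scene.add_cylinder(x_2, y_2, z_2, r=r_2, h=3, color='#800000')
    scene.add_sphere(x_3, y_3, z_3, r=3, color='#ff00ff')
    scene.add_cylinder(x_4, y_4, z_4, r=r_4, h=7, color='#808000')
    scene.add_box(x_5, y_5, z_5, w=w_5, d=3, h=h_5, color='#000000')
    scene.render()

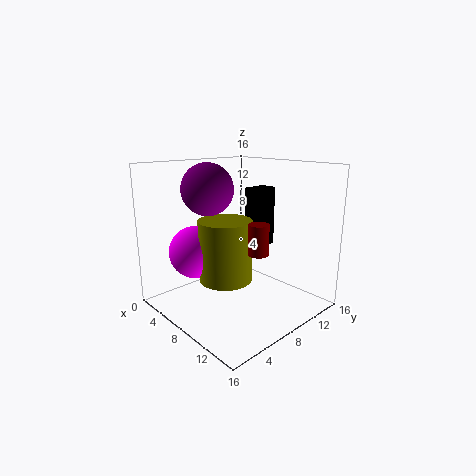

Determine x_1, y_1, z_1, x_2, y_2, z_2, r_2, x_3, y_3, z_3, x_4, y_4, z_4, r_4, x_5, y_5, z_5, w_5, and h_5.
x_1 = 4, y_1 = 7, z_1 = 13, x_2 = 13, y_2 = 6, z_2 = 8, r_2 = 1, x_3 = 4, y_3 = 5, z_3 = 6, x_4 = 7, y_4 = 7, z_4 = 3, r_4 = 3, x_5 = 6, y_5 = 11, z_5 = 6, w_5 = 2, h_5 = 7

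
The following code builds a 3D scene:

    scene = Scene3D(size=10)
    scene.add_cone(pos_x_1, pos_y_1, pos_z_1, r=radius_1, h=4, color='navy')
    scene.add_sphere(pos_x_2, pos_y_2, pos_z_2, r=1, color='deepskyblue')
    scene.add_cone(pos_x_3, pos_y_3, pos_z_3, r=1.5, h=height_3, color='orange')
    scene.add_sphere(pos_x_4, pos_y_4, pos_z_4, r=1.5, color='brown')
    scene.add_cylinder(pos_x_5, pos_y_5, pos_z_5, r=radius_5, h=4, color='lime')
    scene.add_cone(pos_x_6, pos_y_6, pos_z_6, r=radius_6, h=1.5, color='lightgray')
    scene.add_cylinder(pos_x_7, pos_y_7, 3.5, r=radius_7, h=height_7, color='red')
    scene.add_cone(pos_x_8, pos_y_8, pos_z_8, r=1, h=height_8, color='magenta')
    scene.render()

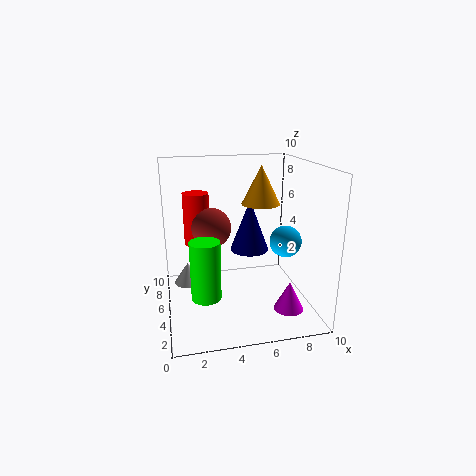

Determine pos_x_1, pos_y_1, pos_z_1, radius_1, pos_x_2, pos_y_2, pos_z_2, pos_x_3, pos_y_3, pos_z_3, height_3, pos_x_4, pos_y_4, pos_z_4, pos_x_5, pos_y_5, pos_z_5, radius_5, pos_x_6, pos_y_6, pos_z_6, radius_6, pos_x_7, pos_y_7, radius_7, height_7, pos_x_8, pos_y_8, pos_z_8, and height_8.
pos_x_1 = 6.5; pos_y_1 = 7.5; pos_z_1 = 3; radius_1 = 1.5; pos_x_2 = 7.5; pos_y_2 = 2.5; pos_z_2 = 5.5; pos_x_3 = 7.5; pos_y_3 = 8; pos_z_3 = 6.5; height_3 = 3; pos_x_4 = 3.5; pos_y_4 = 7.5; pos_z_4 = 5; pos_x_5 = 2.5; pos_y_5 = 3.5; pos_z_5 = 1.5; radius_5 = 1; pos_x_6 = 1.5; pos_y_6 = 6; pos_z_6 = 1.5; radius_6 = 1; pos_x_7 = 2.5; pos_y_7 = 8.5; radius_7 = 1; height_7 = 4; pos_x_8 = 8; pos_y_8 = 2.5; pos_z_8 = 0.5; height_8 = 2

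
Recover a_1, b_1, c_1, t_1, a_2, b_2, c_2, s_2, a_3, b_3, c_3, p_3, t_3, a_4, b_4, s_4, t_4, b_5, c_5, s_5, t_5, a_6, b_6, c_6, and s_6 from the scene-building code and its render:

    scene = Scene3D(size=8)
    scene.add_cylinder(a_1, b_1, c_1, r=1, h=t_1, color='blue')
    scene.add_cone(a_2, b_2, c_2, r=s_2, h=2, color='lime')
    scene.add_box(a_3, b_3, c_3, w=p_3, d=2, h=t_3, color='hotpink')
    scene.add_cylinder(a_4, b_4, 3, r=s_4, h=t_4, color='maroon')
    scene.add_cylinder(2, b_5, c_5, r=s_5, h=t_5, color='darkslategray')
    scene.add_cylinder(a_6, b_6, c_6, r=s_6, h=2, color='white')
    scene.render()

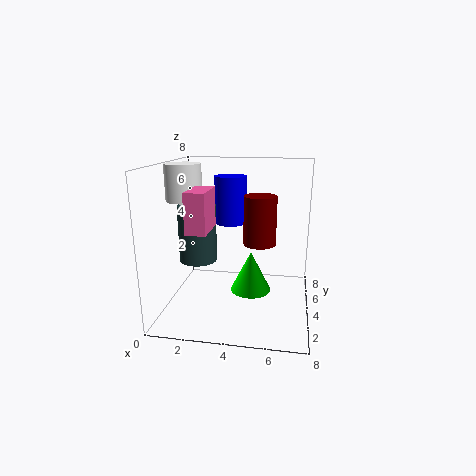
a_1 = 3; b_1 = 7; c_1 = 4; t_1 = 3; a_2 = 5; b_2 = 2; c_2 = 2; s_2 = 1; a_3 = 2; b_3 = 1; c_3 = 5; p_3 = 1; t_3 = 2; a_4 = 5; b_4 = 6; s_4 = 1; t_4 = 3; b_5 = 3; c_5 = 3; s_5 = 1; t_5 = 3; a_6 = 1; b_6 = 4; c_6 = 6; s_6 = 1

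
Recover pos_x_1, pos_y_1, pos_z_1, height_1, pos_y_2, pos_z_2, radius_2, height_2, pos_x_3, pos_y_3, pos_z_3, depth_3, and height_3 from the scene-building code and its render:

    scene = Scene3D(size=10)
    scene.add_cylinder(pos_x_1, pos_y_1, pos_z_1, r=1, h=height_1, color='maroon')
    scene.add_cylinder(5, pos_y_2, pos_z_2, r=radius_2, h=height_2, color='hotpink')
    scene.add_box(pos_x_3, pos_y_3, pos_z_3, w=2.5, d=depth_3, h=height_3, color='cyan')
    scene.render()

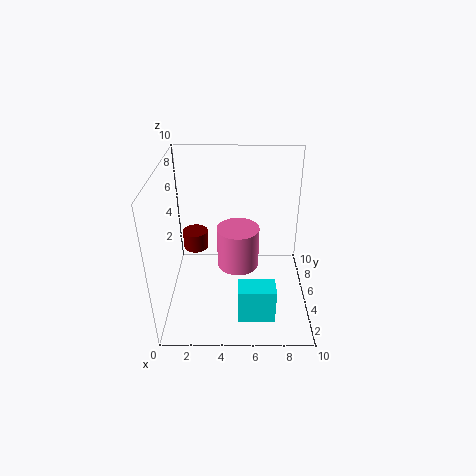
pos_x_1 = 1.5, pos_y_1 = 8.5, pos_z_1 = 2, height_1 = 1.5, pos_y_2 = 5.5, pos_z_2 = 2.5, radius_2 = 1.5, height_2 = 3, pos_x_3 = 5, pos_y_3 = 1.5, pos_z_3 = 0.5, depth_3 = 1.5, height_3 = 2.5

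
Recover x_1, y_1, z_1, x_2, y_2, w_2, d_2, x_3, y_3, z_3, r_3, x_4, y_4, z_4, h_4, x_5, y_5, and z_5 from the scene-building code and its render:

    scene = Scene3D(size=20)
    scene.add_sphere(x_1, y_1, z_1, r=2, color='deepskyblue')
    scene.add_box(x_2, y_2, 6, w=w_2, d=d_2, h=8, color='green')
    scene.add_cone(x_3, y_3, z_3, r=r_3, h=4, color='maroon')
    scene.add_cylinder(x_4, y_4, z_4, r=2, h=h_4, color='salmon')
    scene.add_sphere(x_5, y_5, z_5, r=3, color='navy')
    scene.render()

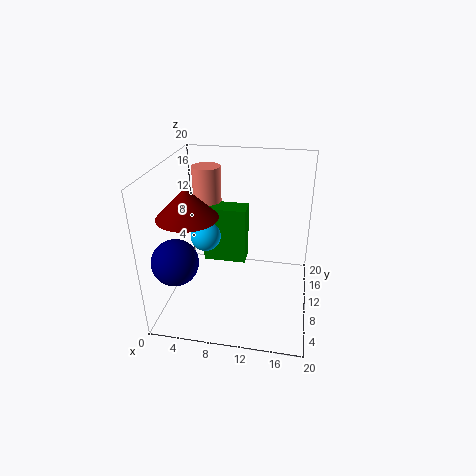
x_1 = 6; y_1 = 8; z_1 = 11; x_2 = 5; y_2 = 10; w_2 = 6; d_2 = 3; x_3 = 4; y_3 = 7; z_3 = 14; r_3 = 4; x_4 = 5; y_4 = 13; z_4 = 12; h_4 = 7; x_5 = 3; y_5 = 4; z_5 = 9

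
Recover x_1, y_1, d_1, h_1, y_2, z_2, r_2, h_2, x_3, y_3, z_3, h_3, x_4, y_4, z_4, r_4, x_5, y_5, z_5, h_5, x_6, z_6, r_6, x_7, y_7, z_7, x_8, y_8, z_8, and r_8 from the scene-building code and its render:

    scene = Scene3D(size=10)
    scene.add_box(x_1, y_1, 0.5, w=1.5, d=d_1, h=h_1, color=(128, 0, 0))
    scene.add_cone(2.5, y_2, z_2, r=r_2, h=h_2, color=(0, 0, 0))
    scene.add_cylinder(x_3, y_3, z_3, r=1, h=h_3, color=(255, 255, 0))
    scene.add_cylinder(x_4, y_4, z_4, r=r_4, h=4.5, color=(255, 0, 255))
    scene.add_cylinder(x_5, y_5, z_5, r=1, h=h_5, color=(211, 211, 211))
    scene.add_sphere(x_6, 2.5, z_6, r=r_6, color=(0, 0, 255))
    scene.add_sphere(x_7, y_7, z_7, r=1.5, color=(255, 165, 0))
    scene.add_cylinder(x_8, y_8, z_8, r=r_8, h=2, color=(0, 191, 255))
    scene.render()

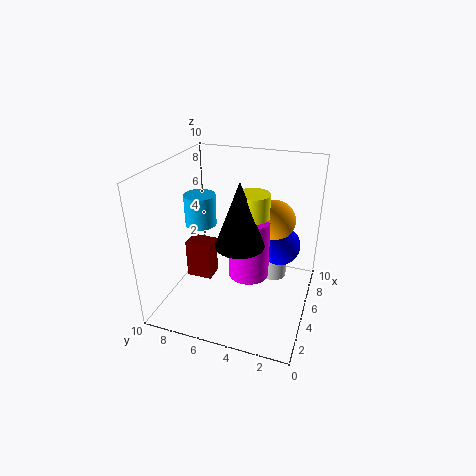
x_1 = 5.5
y_1 = 7.5
d_1 = 2
h_1 = 3
y_2 = 4
z_2 = 6
r_2 = 1.5
h_2 = 4
x_3 = 3.5
y_3 = 3.5
z_3 = 7.5
h_3 = 1.5
x_4 = 6
y_4 = 4.5
z_4 = 1.5
r_4 = 1.5
x_5 = 8
y_5 = 3
z_5 = 0.5
h_5 = 2
x_6 = 7.5
z_6 = 3.5
r_6 = 1.5
x_7 = 7.5
y_7 = 3
z_7 = 5.5
x_8 = 3.5
y_8 = 7
z_8 = 6.5
r_8 = 1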